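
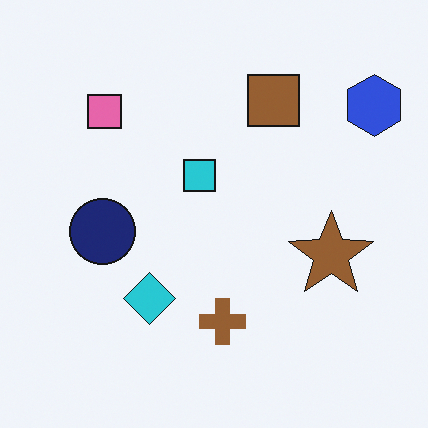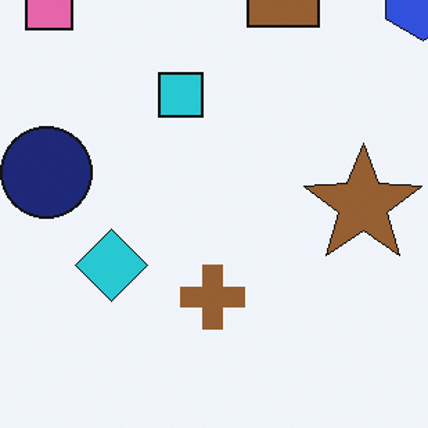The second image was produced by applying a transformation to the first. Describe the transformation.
This is the original image cropped slightly and scaled back up.

The visible shapes are larger and the field of view is narrower; shapes near the original edges may be partly or wholly outside the frame — a crop-and-rescale.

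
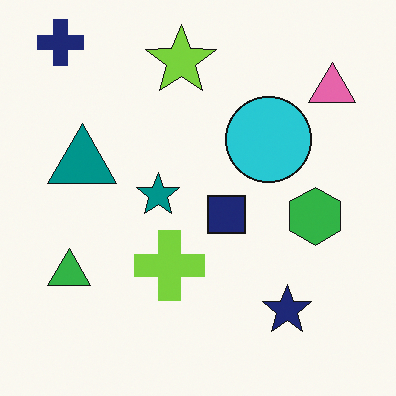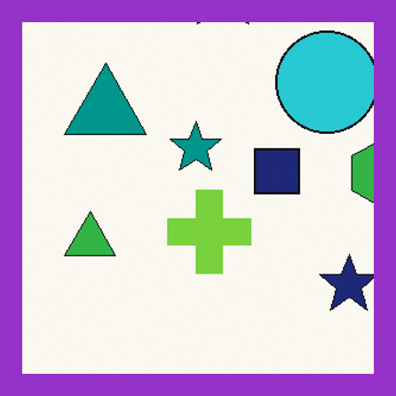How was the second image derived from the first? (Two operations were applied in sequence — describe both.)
Cropped to a modestly smaller region and rescaled, then framed with a purple border.

The visible shapes are larger and the field of view is narrower; shapes near the original edges may be partly or wholly outside the frame — a crop-and-rescale. A solid purple frame runs around the edge of the second image, with the content slightly shrunk inside it.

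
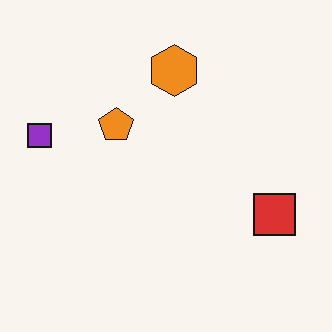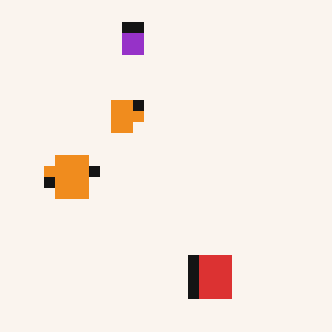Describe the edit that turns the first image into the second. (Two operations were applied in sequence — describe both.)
This is the original image transposed (reflected across the top-left ↔ bottom-right diagonal), then coarsely pixelated.

Shapes have swapped their row and column positions — what was in the top-right is now in the bottom-left — a diagonal reflection. Shapes are reduced to large square blocks; fine edges and outlines are lost — a downscale-then-upscale (mosaic) effect.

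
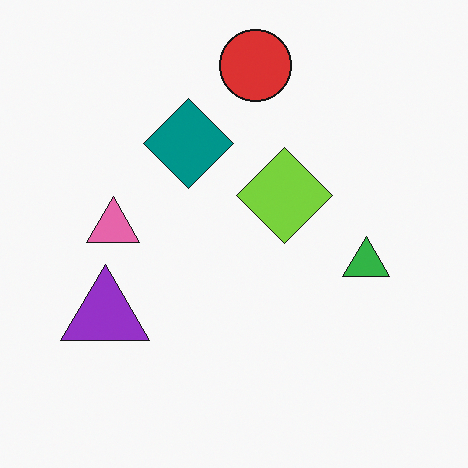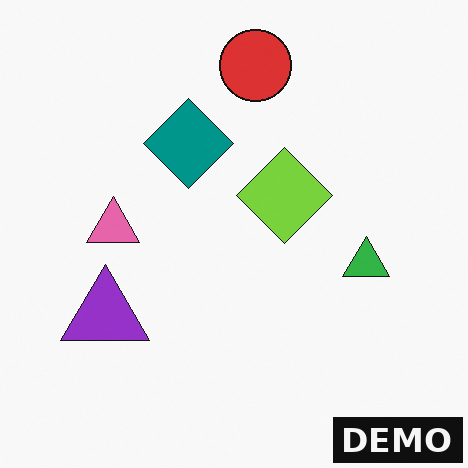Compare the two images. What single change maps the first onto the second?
The image was watermarked with the text "DEMO" in the lower-right corner.

A dark label reading "DEMO" appears in the lower-right corner.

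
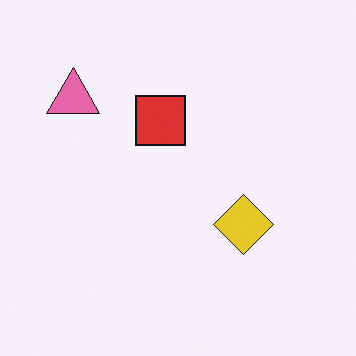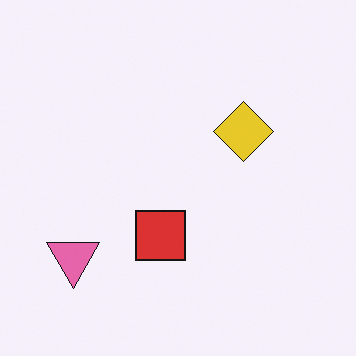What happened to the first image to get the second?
The second image is the first flipped vertically (top ↔ bottom).

The pink triangle is in the top-left of the first image and the bottom-left of the second — shapes on opposite sides of the horizontal midline have swapped in a mirror flip.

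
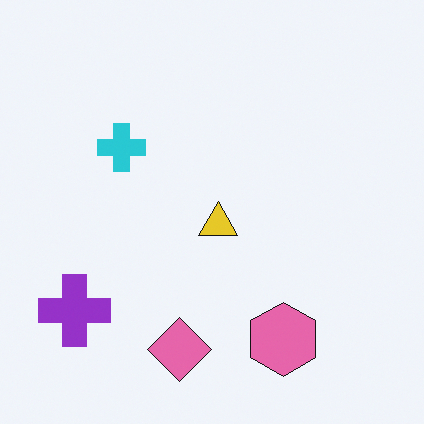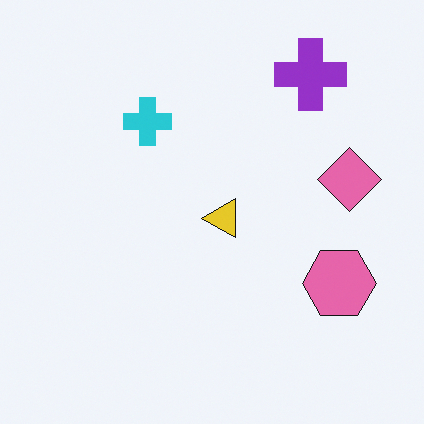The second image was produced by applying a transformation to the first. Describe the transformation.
It was transposed (reflected across the top-left ↔ bottom-right diagonal).

Shapes have swapped their row and column positions — what was in the top-right is now in the bottom-left — a diagonal reflection.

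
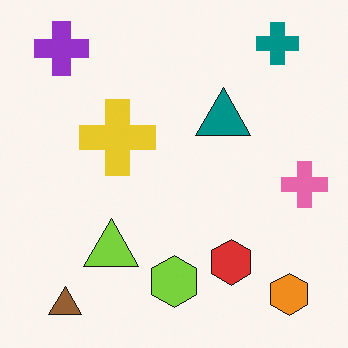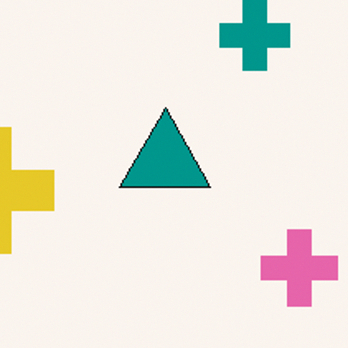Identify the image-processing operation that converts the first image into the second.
The image was cropped to a noticeably smaller region and rescaled.

The visible shapes are larger and the field of view is narrower; shapes near the original edges may be partly or wholly outside the frame — a crop-and-rescale.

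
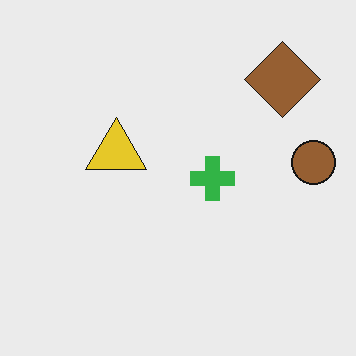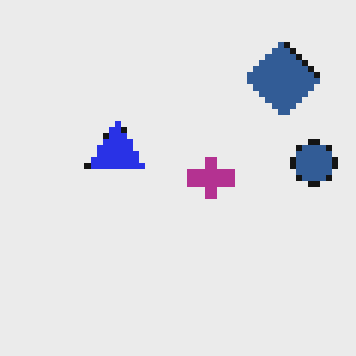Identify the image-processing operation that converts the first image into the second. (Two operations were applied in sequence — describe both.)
It was hue-shifted by a large amount, then moderately pixelated.

Every shape's color has rotated by the same amount around the hue wheel — a uniform hue shift. Shapes are reduced to large square blocks; fine edges and outlines are lost — a downscale-then-upscale (mosaic) effect.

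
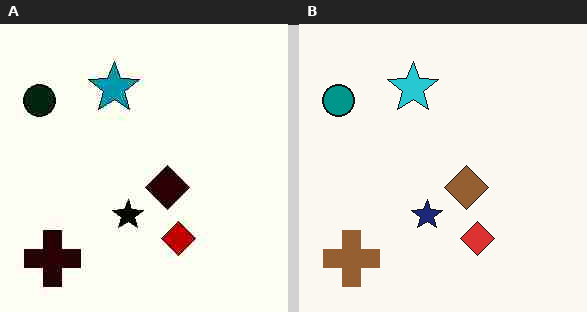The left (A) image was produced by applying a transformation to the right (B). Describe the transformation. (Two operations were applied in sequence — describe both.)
It was boosted in contrast, then heavily JPEG-compressed with obvious blocking artifacts.

Tones are pushed away from mid-grey across the whole image — a global contrast change. Blocky 8×8 compression artifacts appear around shape edges and the flat background shows ringing — characteristic JPEG degradation.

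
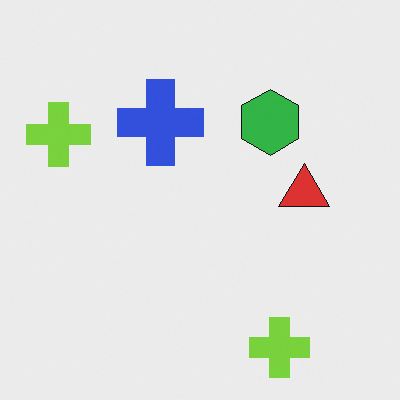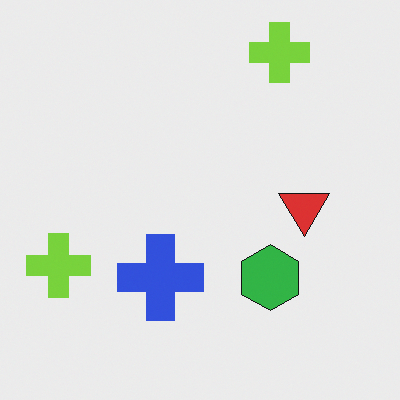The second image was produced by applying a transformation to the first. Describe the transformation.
It was flipped vertically (top ↔ bottom).

The green hexagon is in the top-right of the first image and the bottom-right of the second — shapes on opposite sides of the horizontal midline have swapped in a mirror flip.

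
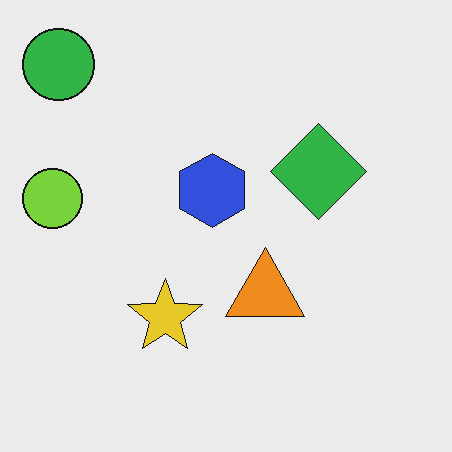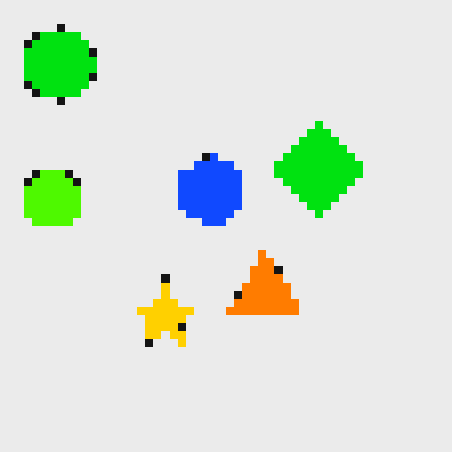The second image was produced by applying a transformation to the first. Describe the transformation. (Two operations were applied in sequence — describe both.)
The transformation is: moderately pixelated, then made much more vivid (saturation change).

Shapes are reduced to large square blocks; fine edges and outlines are lost — a downscale-then-upscale (mosaic) effect. All colors are more vivid — a global saturation change.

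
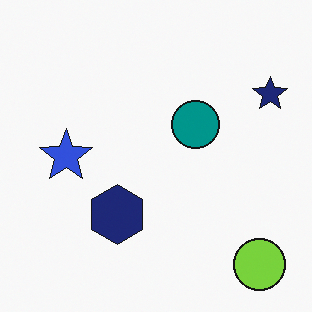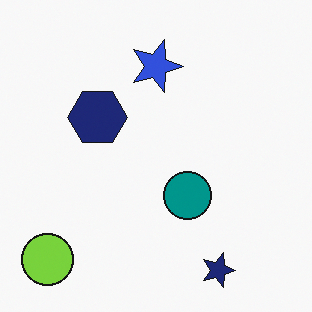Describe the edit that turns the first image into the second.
The image was rotated 90° clockwise.

The lime circle sits in the bottom-right of the first image and the bottom-left of the second — consistent with a whole-image 90° clockwise rotation.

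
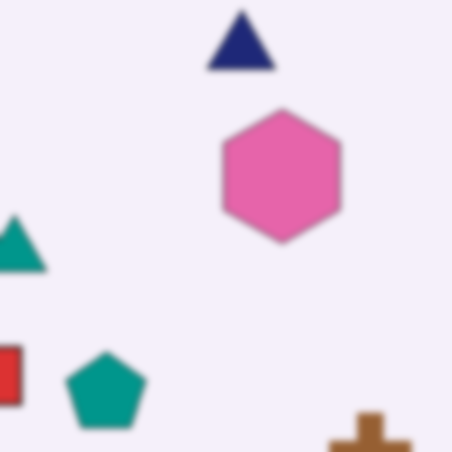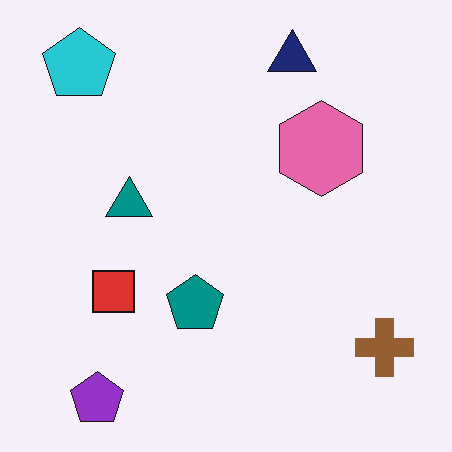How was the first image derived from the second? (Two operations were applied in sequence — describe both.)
It was cropped slightly and scaled back up, then noticeably gaussian-blurred.

The visible shapes are larger and the field of view is narrower; shapes near the original edges may be partly or wholly outside the frame — a crop-and-rescale. Shape edges and outlines are uniformly softened across the whole image.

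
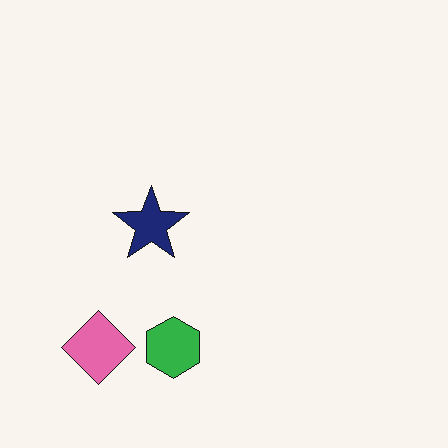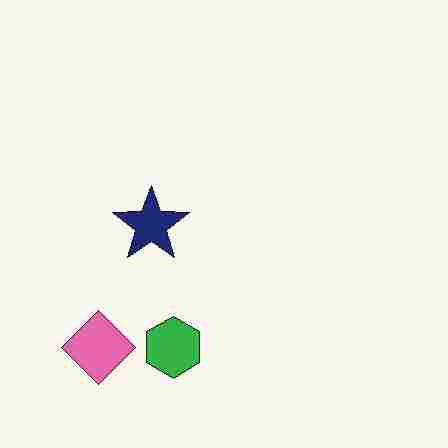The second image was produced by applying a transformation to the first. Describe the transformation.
This is the original image degraded with heavy JPEG compression.

Blocky 8×8 compression artifacts appear around shape edges and the flat background shows ringing — characteristic JPEG degradation.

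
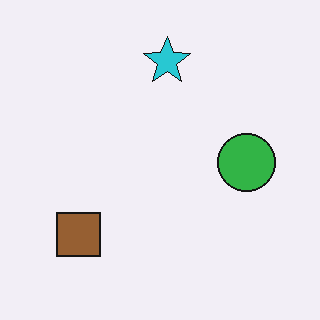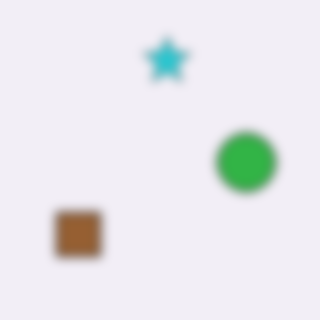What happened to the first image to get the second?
Strongly gaussian-blurred.

Shape edges and outlines are uniformly softened across the whole image.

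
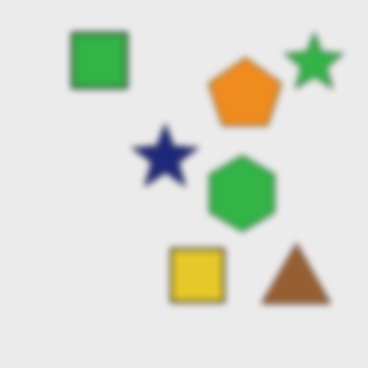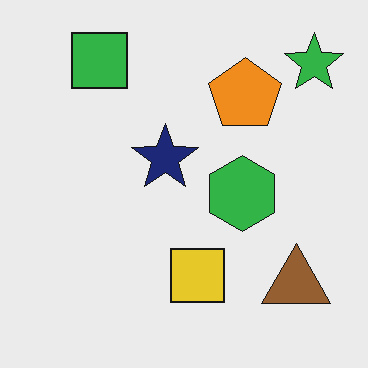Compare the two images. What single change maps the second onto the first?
The transformation is: noticeably gaussian-blurred.

Shape edges and outlines are uniformly softened across the whole image.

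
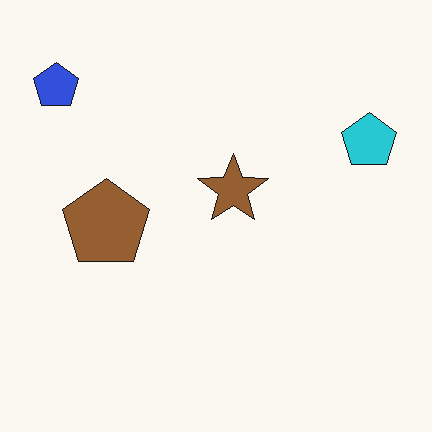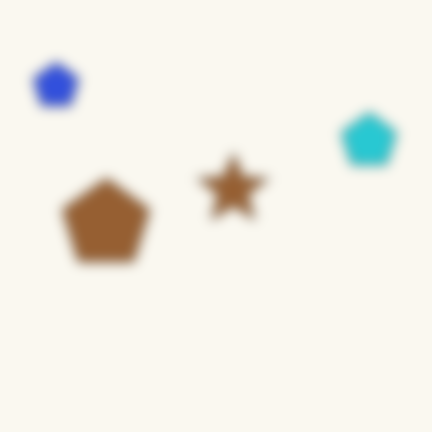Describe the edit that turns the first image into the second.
The image was strongly gaussian-blurred.

Shape edges and outlines are uniformly softened across the whole image.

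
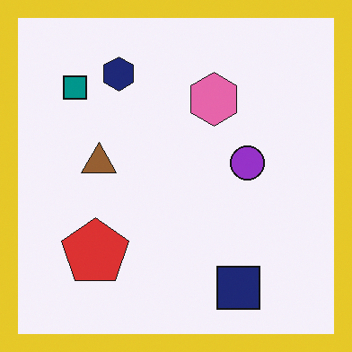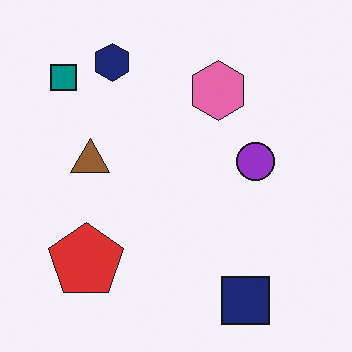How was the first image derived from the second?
It was framed with a yellow border.

A solid yellow frame runs around the edge of the first image, with the content slightly shrunk inside it.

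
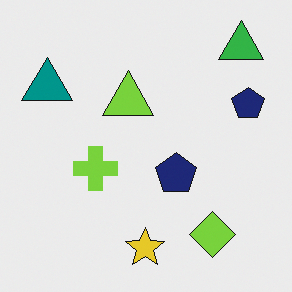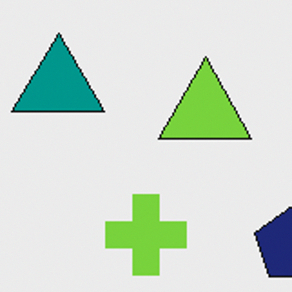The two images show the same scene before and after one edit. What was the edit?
It was cropped tightly and scaled back up.

The visible shapes are larger and the field of view is narrower; shapes near the original edges may be partly or wholly outside the frame — a crop-and-rescale.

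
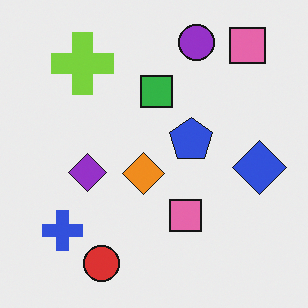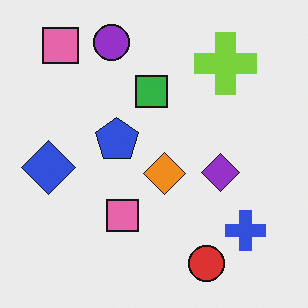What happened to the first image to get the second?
This is the original image flipped horizontally (left ↔ right).

The blue diamond is in the right of the first image and the left of the second — shapes on opposite sides of the vertical midline have swapped in a mirror flip.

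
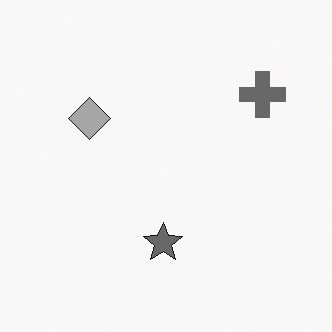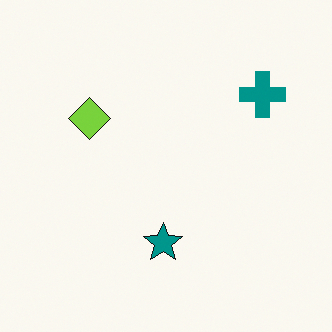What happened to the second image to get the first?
The image was converted to grayscale.

All color is removed — every shape is now a shade of grey.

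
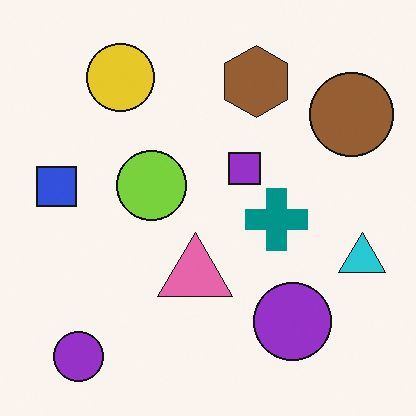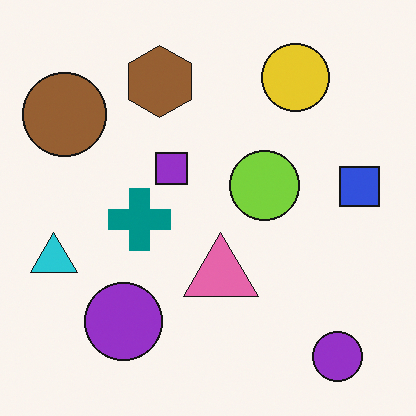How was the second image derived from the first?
The transformation is: flipped horizontally (left ↔ right).

The cyan triangle is in the right of the first image and the left of the second — shapes on opposite sides of the vertical midline have swapped in a mirror flip.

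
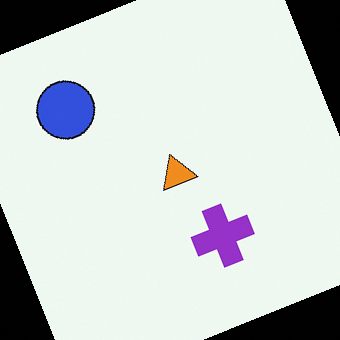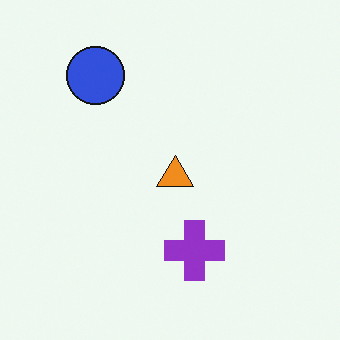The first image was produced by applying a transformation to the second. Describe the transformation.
Rotated counter-clockwise by a moderate amount.

Every shape is tilted by the same angle and the image corners show triangular fill wedges — a whole-image rotation by a non-right angle.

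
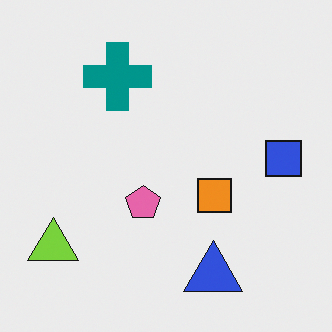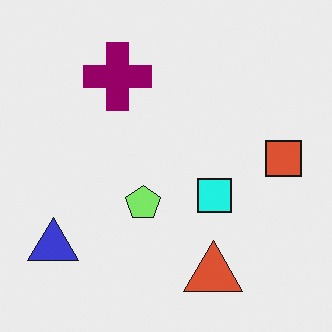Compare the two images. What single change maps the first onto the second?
This is the original image hue-shifted through roughly a third of the color wheel.

Every shape's color has rotated by the same amount around the hue wheel — a uniform hue shift.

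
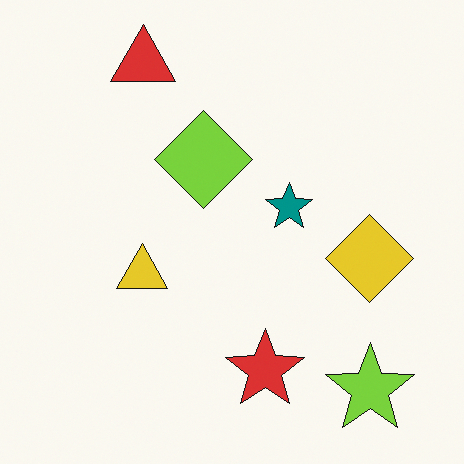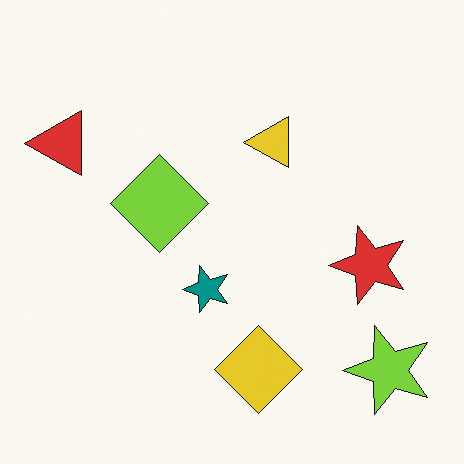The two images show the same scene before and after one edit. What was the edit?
Transposed (reflected across the top-left ↔ bottom-right diagonal).

Shapes have swapped their row and column positions — what was in the top-right is now in the bottom-left — a diagonal reflection.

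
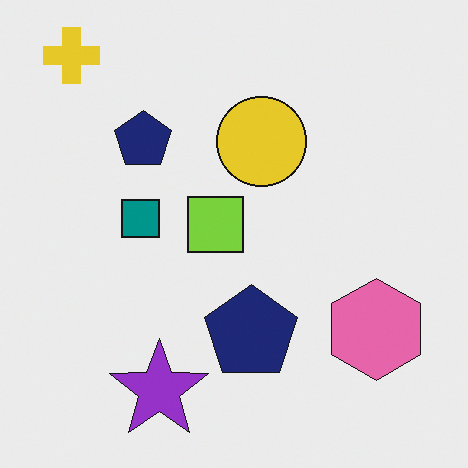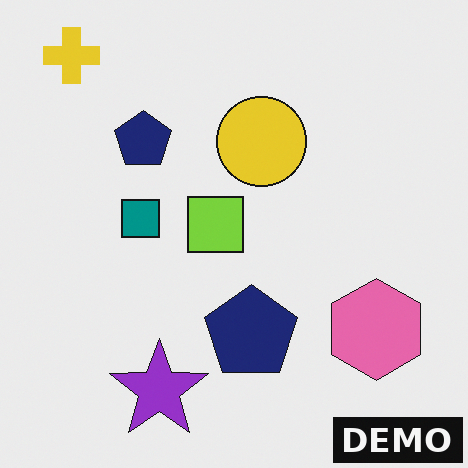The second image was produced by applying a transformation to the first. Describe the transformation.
The transformation is: watermarked with the text "DEMO" in the lower-right corner.

A dark label reading "DEMO" appears in the lower-right corner.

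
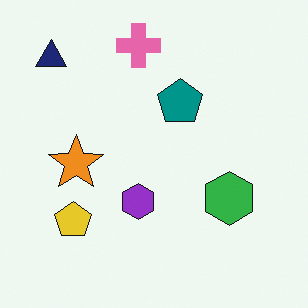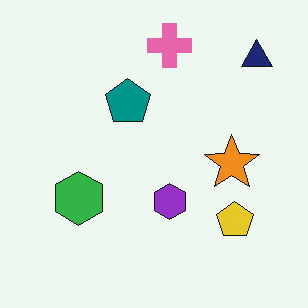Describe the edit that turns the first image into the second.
It was flipped horizontally (left ↔ right).

The navy triangle is in the top-left of the first image and the top-right of the second — shapes on opposite sides of the vertical midline have swapped in a mirror flip.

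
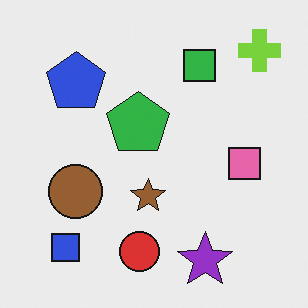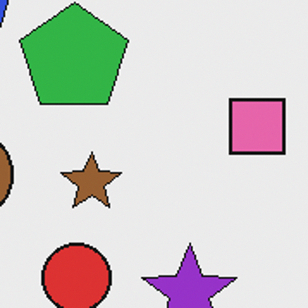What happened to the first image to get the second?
This is the original image cropped to a noticeably smaller region and rescaled.

The visible shapes are larger and the field of view is narrower; shapes near the original edges may be partly or wholly outside the frame — a crop-and-rescale.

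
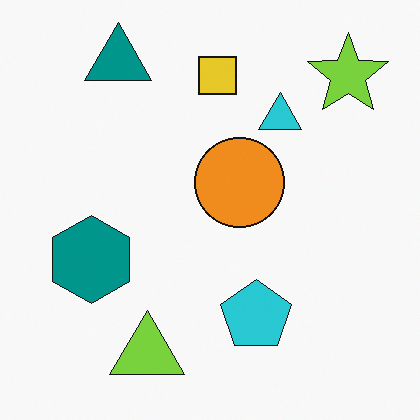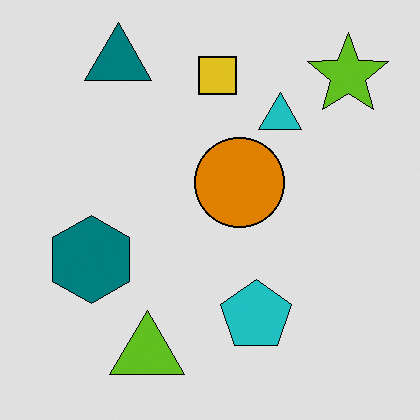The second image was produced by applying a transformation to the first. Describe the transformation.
The second image is the first posterized to a reduced palette.

Each flat color has snapped to a coarser quantized level — most visibly, the near-white background has dropped to a flat grey.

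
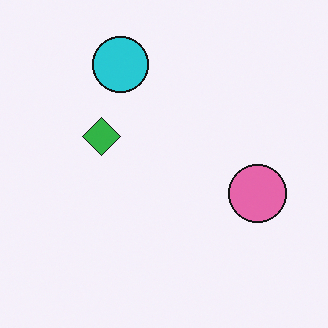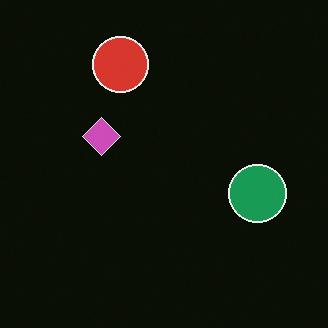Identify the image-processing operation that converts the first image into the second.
This is the original image color-inverted (negative).

The light background has become dark and every shape's color is its complement — a photographic negative.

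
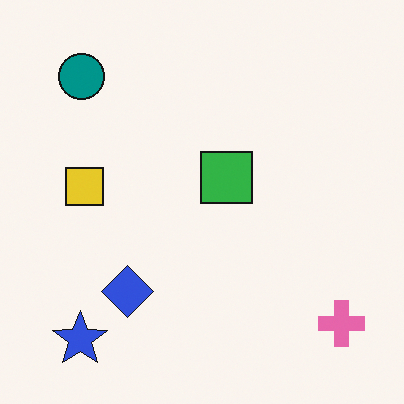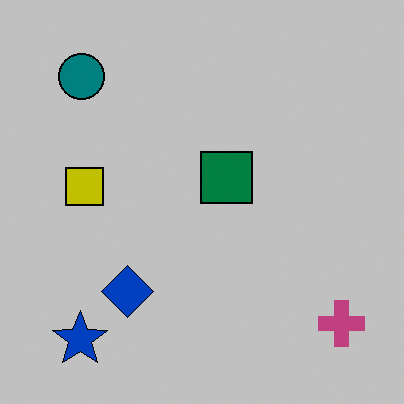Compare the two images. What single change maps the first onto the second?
The transformation is: heavily posterized to just a handful of flat colors.

Each flat color has snapped to a coarser quantized level — most visibly, the near-white background has dropped to a flat grey.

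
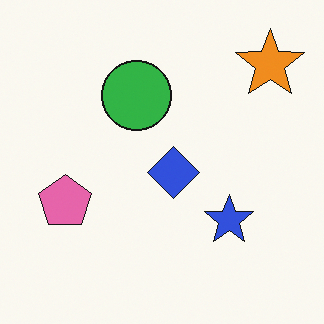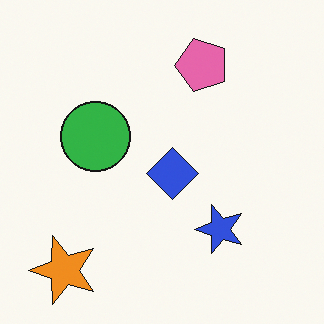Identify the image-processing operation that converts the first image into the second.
This is the original image transposed (reflected across the top-left ↔ bottom-right diagonal).

Shapes have swapped their row and column positions — what was in the top-right is now in the bottom-left — a diagonal reflection.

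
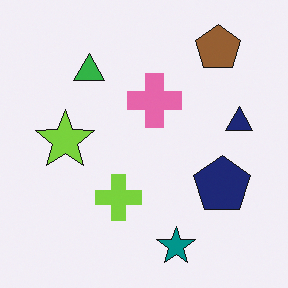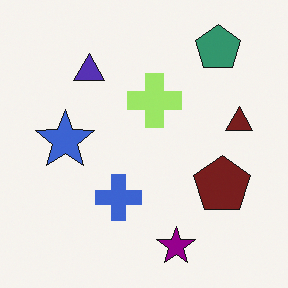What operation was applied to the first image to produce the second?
It was hue-shifted by a moderate amount.

Every shape's color has rotated by the same amount around the hue wheel — a uniform hue shift.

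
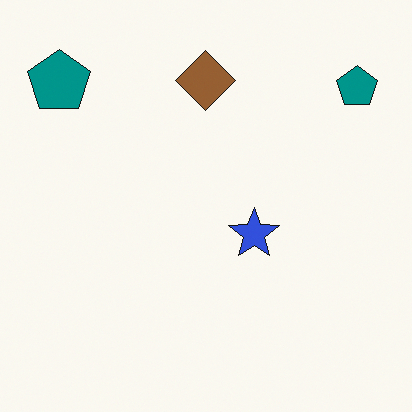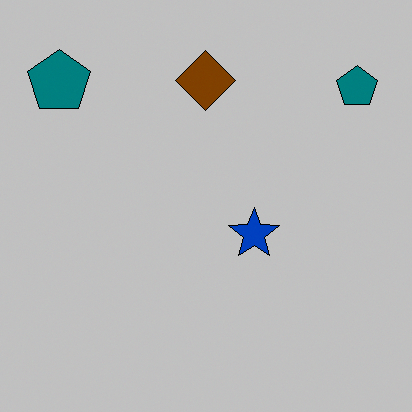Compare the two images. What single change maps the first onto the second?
The second image is the first heavily posterized to just a handful of flat colors.

Each flat color has snapped to a coarser quantized level — most visibly, the near-white background has dropped to a flat grey.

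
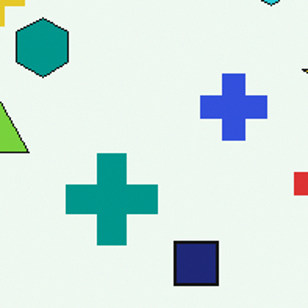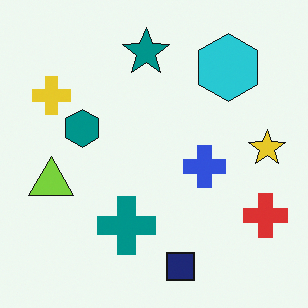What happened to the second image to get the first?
The first image is the second cropped slightly and scaled back up.

The visible shapes are larger and the field of view is narrower; shapes near the original edges may be partly or wholly outside the frame — a crop-and-rescale.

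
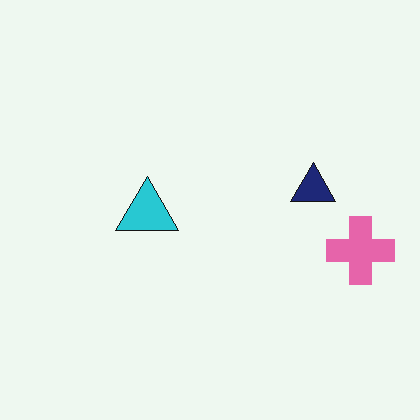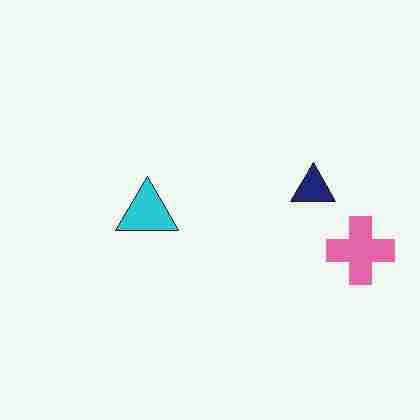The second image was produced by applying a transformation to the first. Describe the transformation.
The image was heavily JPEG-compressed with obvious blocking artifacts.

Blocky 8×8 compression artifacts appear around shape edges and the flat background shows ringing — characteristic JPEG degradation.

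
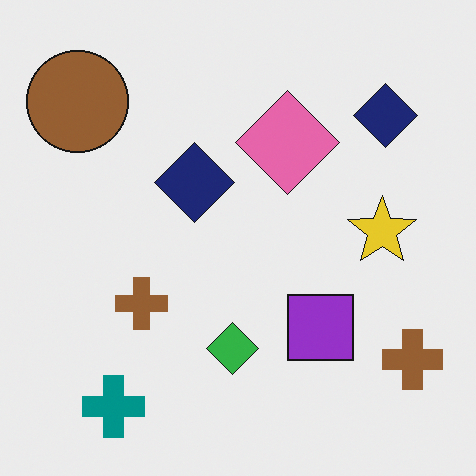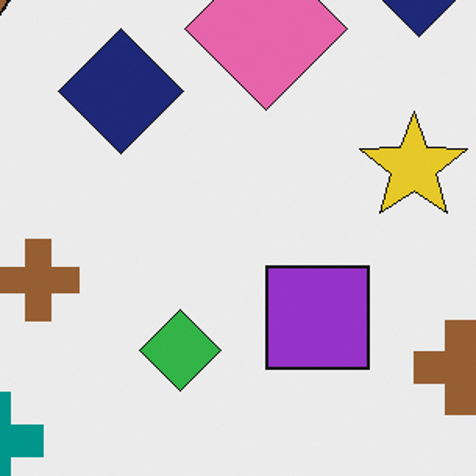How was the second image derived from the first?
The transformation is: cropped slightly and scaled back up.

The visible shapes are larger and the field of view is narrower; shapes near the original edges may be partly or wholly outside the frame — a crop-and-rescale.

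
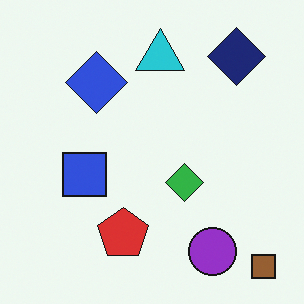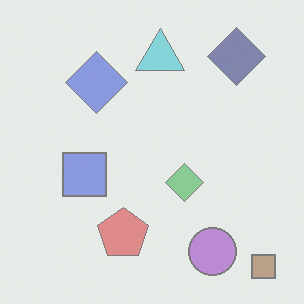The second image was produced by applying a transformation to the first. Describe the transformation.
Given much lower contrast.

Tones are pushed toward mid-grey across the whole image — a global contrast change.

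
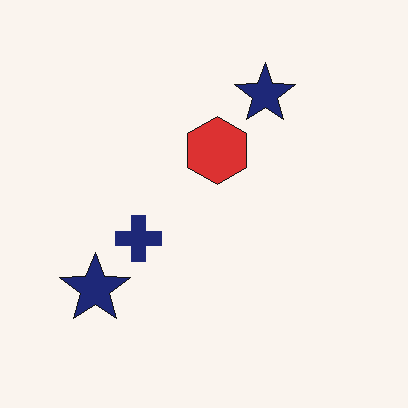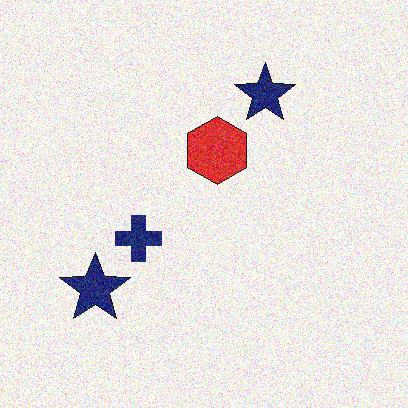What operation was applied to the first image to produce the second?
The second image is the first degraded with moderate additive noise.

Random speckle covers the whole image, including the flat background.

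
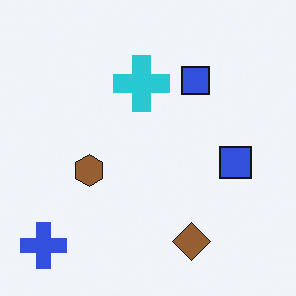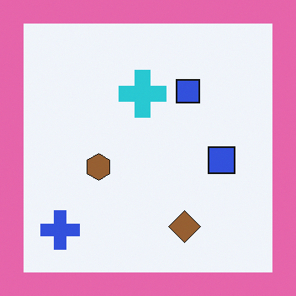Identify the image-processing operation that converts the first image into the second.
Framed with a pink border.

A solid pink frame runs around the edge of the second image, with the content slightly shrunk inside it.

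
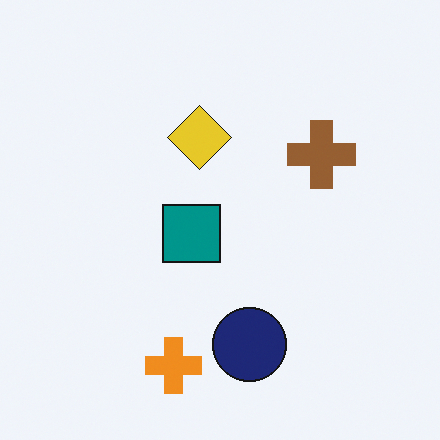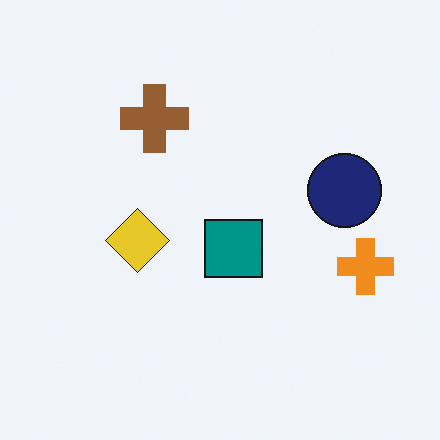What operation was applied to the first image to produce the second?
The image was rotated 90° counter-clockwise.

The orange cross sits in the bottom of the first image and the right of the second — consistent with a whole-image 90° counter-clockwise rotation.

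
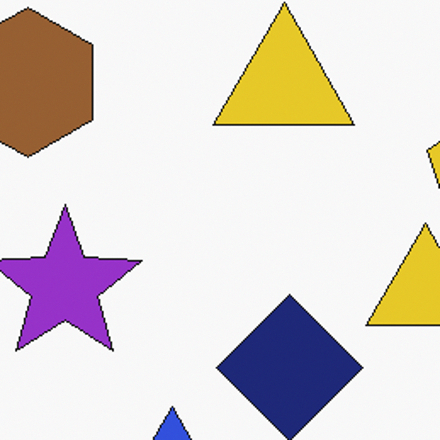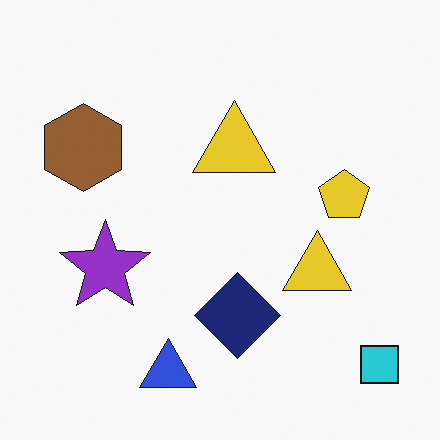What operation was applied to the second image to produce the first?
The transformation is: cropped to a noticeably smaller region and rescaled.

The visible shapes are larger and the field of view is narrower; shapes near the original edges may be partly or wholly outside the frame — a crop-and-rescale.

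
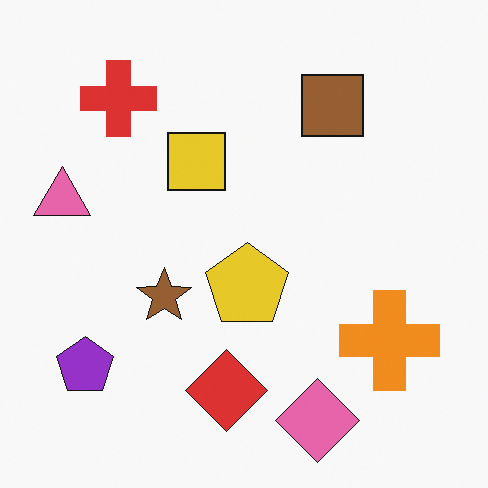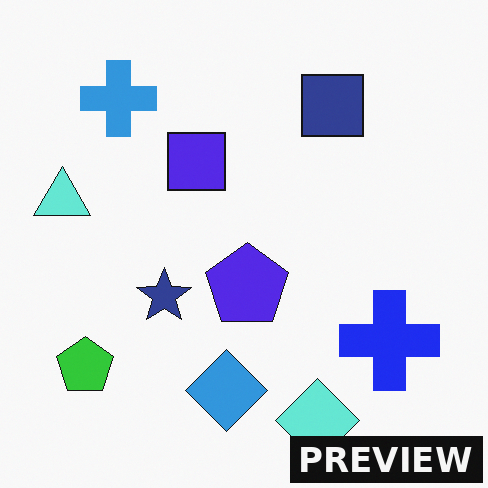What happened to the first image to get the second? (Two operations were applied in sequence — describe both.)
Hue-shifted through roughly half the color wheel, then watermarked with the text "PREVIEW" in the lower-right corner.

Every shape's color has rotated by the same amount around the hue wheel — a uniform hue shift. A dark label reading "PREVIEW" appears in the lower-right corner.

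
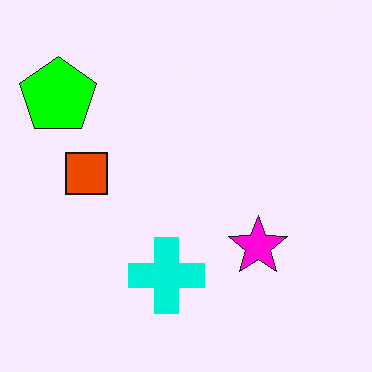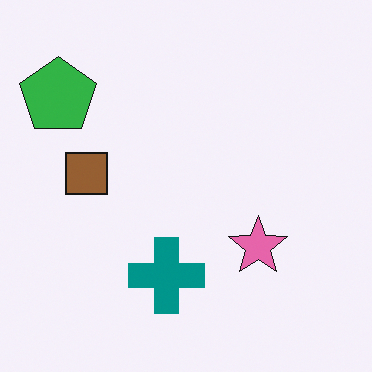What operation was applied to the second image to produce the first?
The image was made much more vivid (saturation change).

All colors are more vivid — a global saturation change.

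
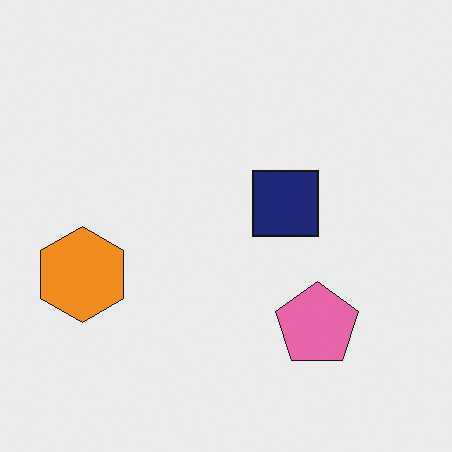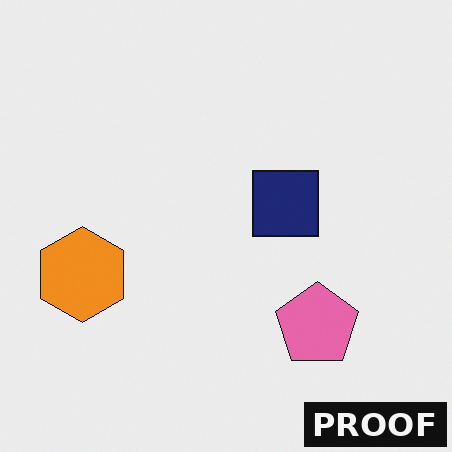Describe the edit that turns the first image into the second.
The transformation is: watermarked with the text "PROOF" in the lower-right corner.

A dark label reading "PROOF" appears in the lower-right corner.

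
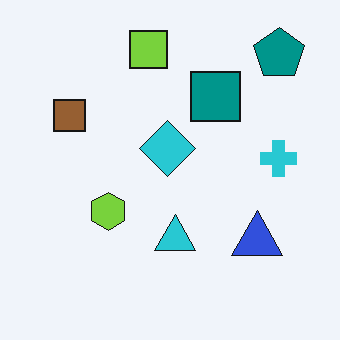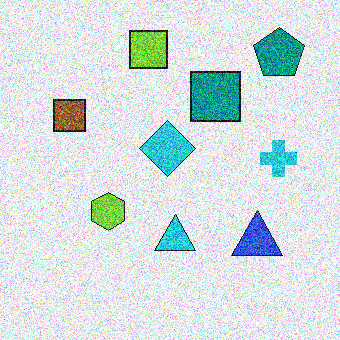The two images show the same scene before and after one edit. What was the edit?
This is the original image degraded with a thick layer of grain.

Random speckle covers the whole image, including the flat background.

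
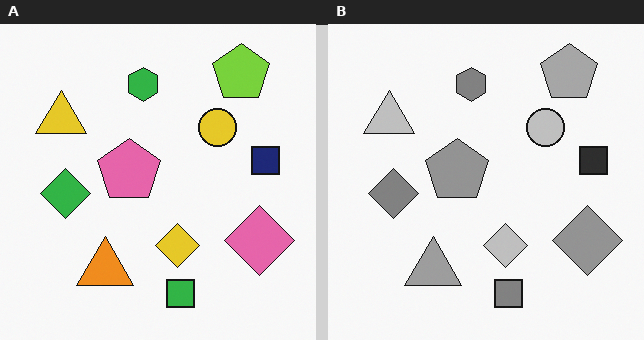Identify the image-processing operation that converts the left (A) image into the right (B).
It was converted to grayscale.

All color is removed — every shape is now a shade of grey.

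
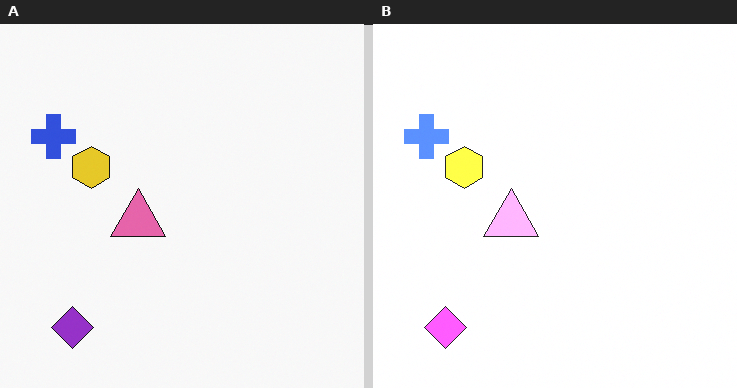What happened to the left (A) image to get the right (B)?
The transformation is: noticeably brightened.

Every pixel — background and shapes alike — is uniformly brightened.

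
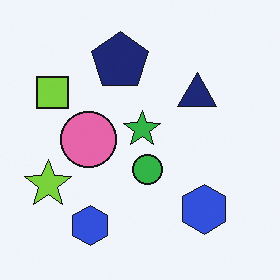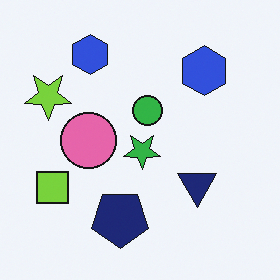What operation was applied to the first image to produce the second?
The second image is the first flipped vertically (top ↔ bottom).

The navy pentagon is in the top of the first image and the bottom of the second — shapes on opposite sides of the horizontal midline have swapped in a mirror flip.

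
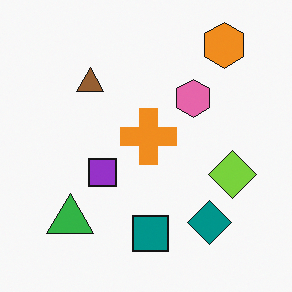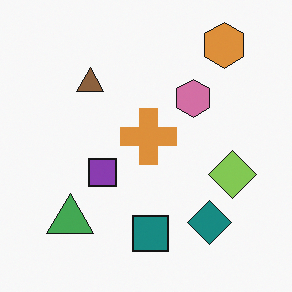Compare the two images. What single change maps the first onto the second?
The second image is the first slightly desaturated.

All colors are more muted and greyish — a global saturation change.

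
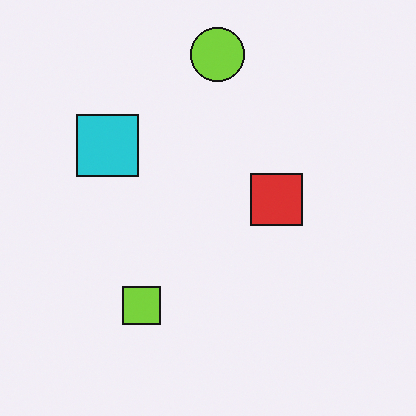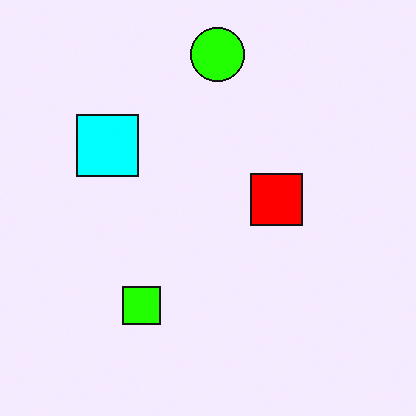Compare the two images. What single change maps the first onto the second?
The image was made much more vivid (saturation change).

All colors are more vivid — a global saturation change.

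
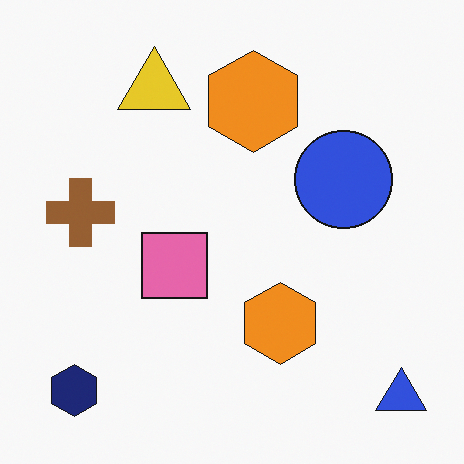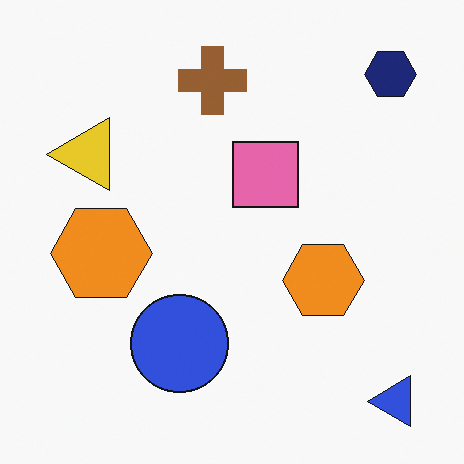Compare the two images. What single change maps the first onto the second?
The image was transposed (reflected across the top-left ↔ bottom-right diagonal).

Shapes have swapped their row and column positions — what was in the top-right is now in the bottom-left — a diagonal reflection.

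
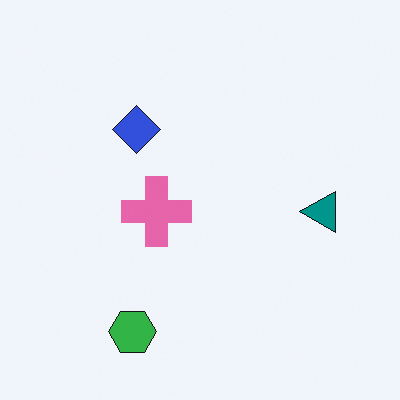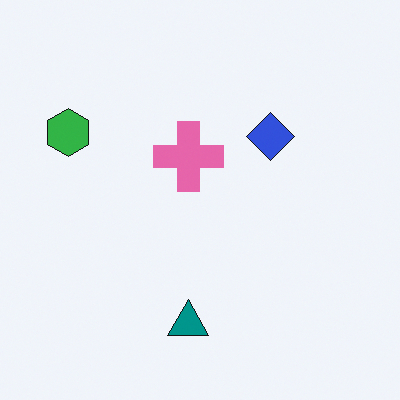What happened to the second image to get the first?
The image was rotated 90° counter-clockwise.

The green hexagon sits in the top-left of the second image and the bottom-left of the first — consistent with a whole-image 90° counter-clockwise rotation.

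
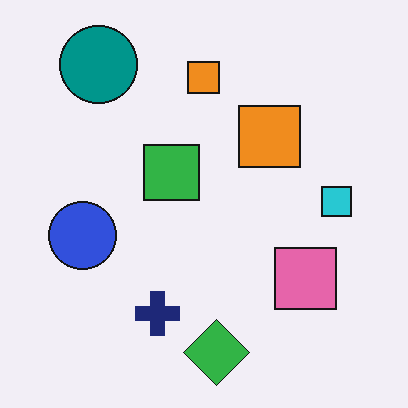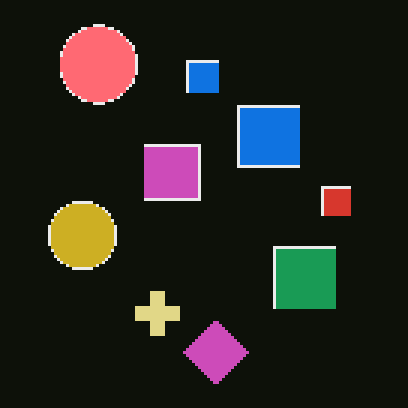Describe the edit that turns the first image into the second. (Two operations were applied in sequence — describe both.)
Mildly pixelated, then color-inverted (negative).

Shapes are reduced to large square blocks; fine edges and outlines are lost — a downscale-then-upscale (mosaic) effect. The light background has become dark and every shape's color is its complement — a photographic negative.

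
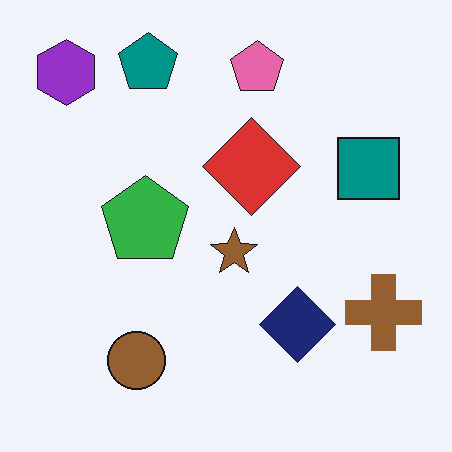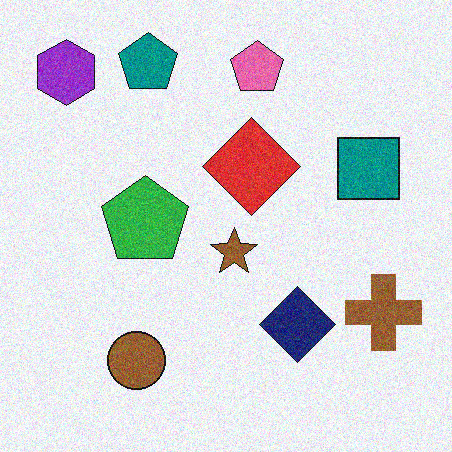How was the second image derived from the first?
The transformation is: degraded with visible gaussian noise.

Random speckle covers the whole image, including the flat background.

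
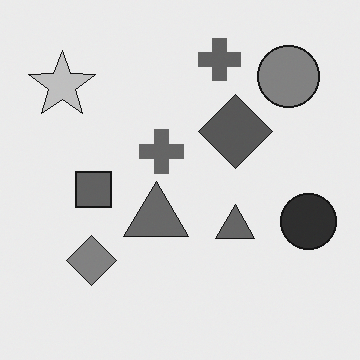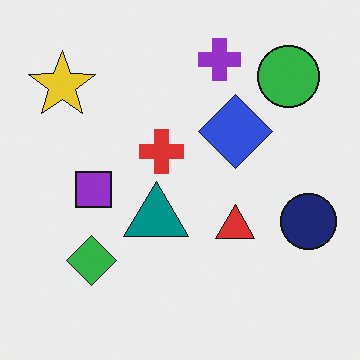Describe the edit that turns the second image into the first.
The first image is the second converted to grayscale.

All color is removed — every shape is now a shade of grey.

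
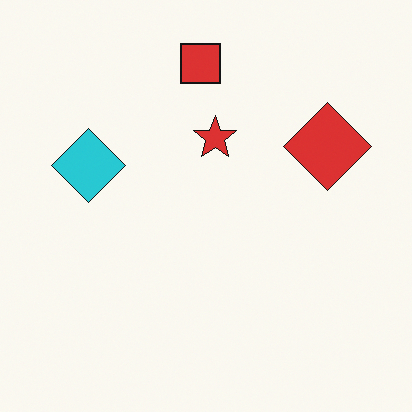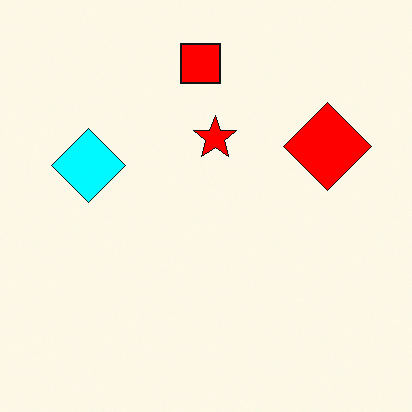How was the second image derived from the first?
This is the original image made much more vivid (saturation change).

All colors are more vivid — a global saturation change.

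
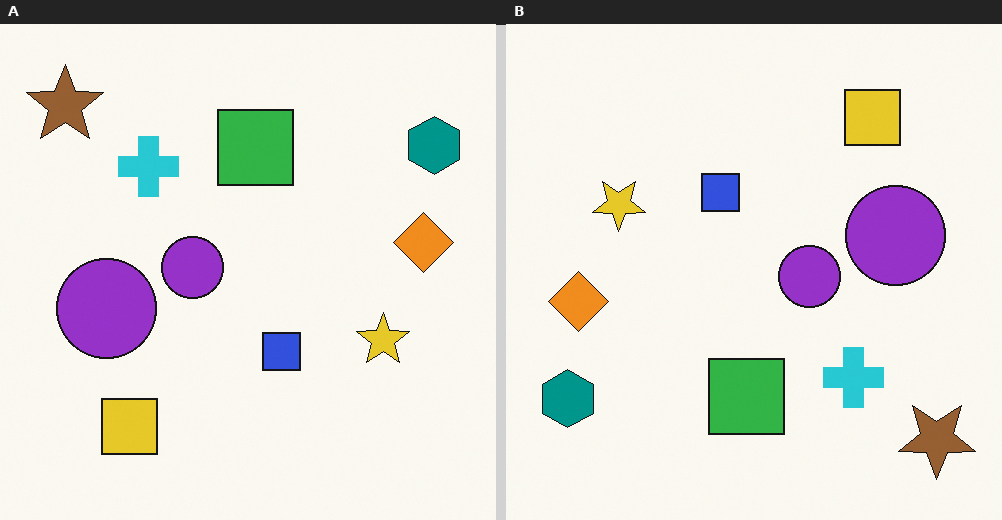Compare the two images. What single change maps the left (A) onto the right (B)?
The right (B) image is the left (A) rotated 180°.

The brown star sits in the top-left of the left (A) image and the bottom-right of the right (B) — consistent with a whole-image 180° rotation.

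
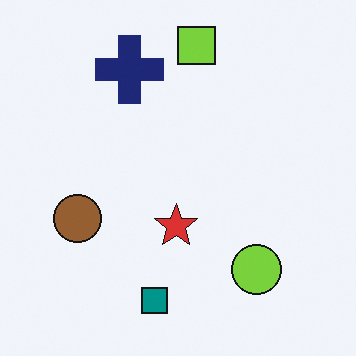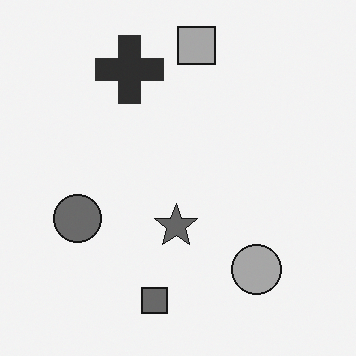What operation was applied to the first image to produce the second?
Converted to grayscale.

All color is removed — every shape is now a shade of grey.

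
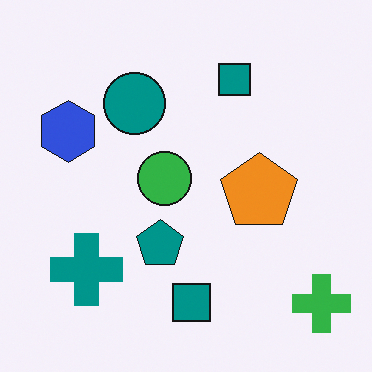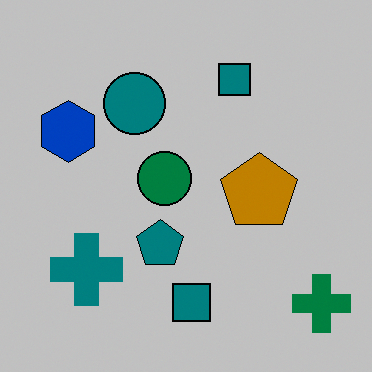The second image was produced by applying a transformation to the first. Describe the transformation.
The second image is the first heavily posterized to just a handful of flat colors.

Each flat color has snapped to a coarser quantized level — most visibly, the near-white background has dropped to a flat grey.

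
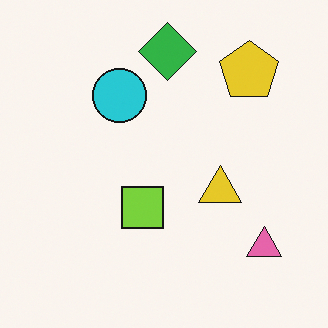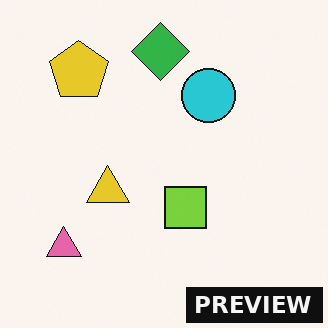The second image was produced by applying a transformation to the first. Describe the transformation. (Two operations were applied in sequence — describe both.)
Flipped horizontally (left ↔ right), then watermarked with the text "PREVIEW" in the lower-right corner.

The pink triangle is in the bottom-right of the first image and the bottom-left of the second — shapes on opposite sides of the vertical midline have swapped in a mirror flip. A dark label reading "PREVIEW" appears in the lower-right corner.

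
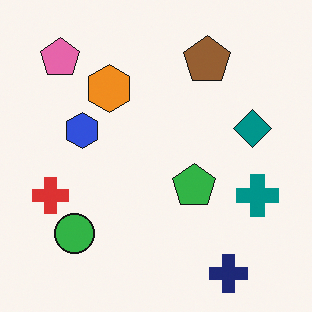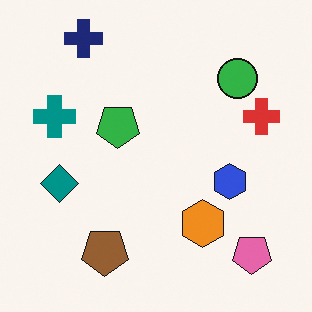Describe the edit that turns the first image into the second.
The second image is the first rotated 180°.

The navy cross sits in the bottom-right of the first image and the top-left of the second — consistent with a whole-image 180° rotation.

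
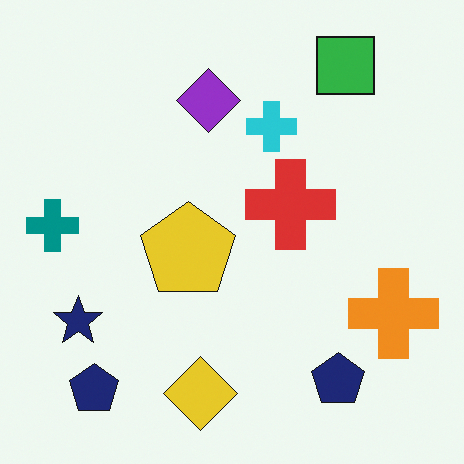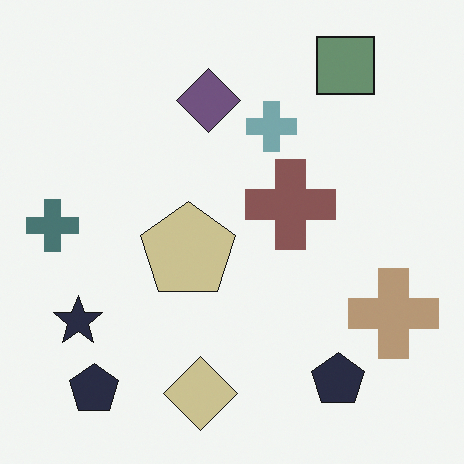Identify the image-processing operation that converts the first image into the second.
Made much more muted (saturation change).

All colors are more muted and greyish — a global saturation change.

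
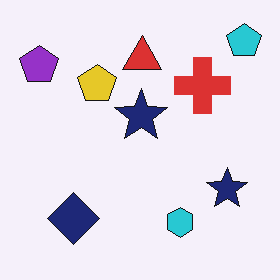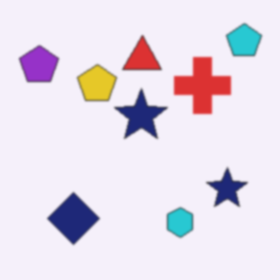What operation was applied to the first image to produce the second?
Lightly blurred.

Shape edges and outlines are uniformly softened across the whole image.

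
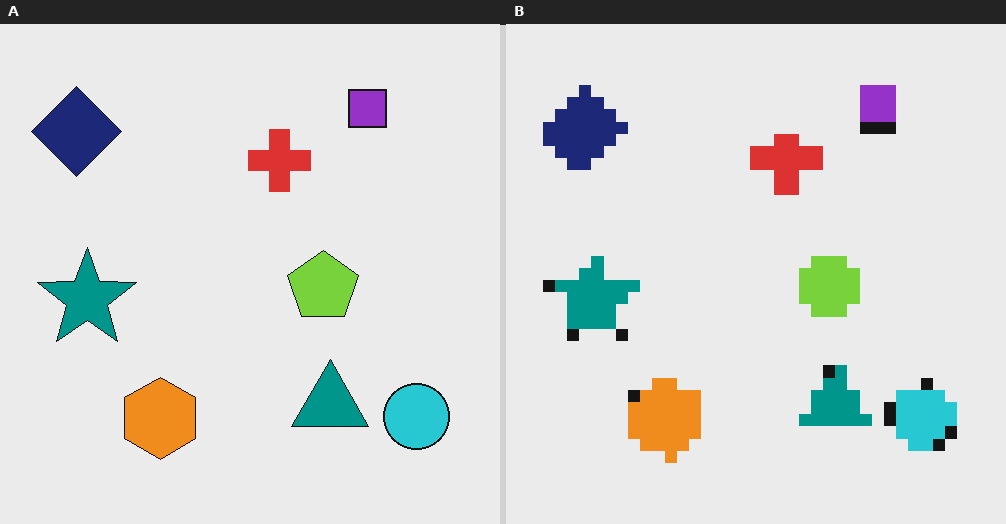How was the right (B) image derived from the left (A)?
The transformation is: coarsely pixelated.

Shapes are reduced to large square blocks; fine edges and outlines are lost — a downscale-then-upscale (mosaic) effect.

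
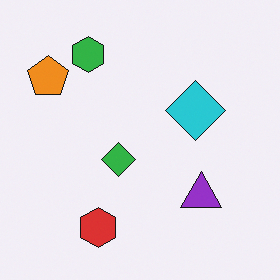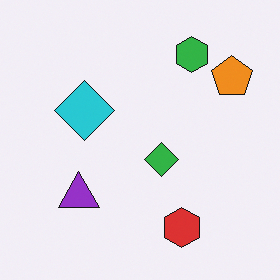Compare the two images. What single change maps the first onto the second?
This is the original image flipped horizontally (left ↔ right).

The orange pentagon is in the top-left of the first image and the top-right of the second — shapes on opposite sides of the vertical midline have swapped in a mirror flip.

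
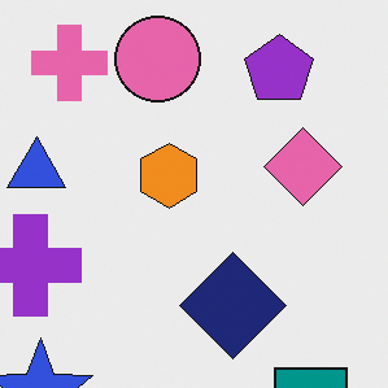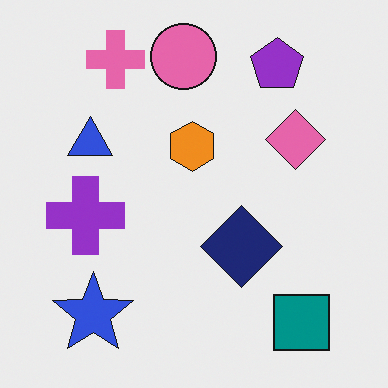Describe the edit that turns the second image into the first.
The image was cropped to a modestly smaller region and rescaled.

The visible shapes are larger and the field of view is narrower; shapes near the original edges may be partly or wholly outside the frame — a crop-and-rescale.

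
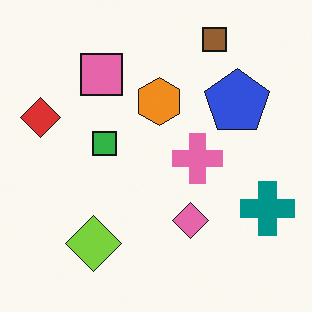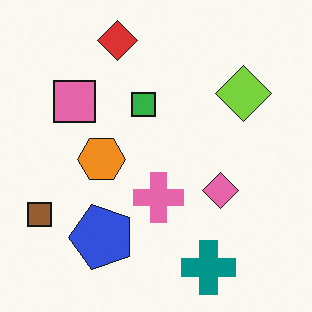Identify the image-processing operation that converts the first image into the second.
The image was transposed (reflected across the top-left ↔ bottom-right diagonal).

Shapes have swapped their row and column positions — what was in the top-right is now in the bottom-left — a diagonal reflection.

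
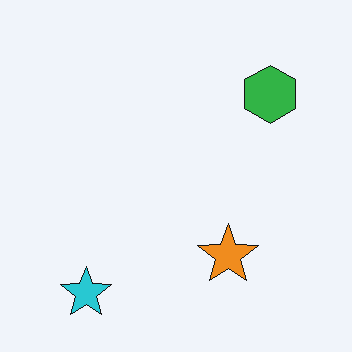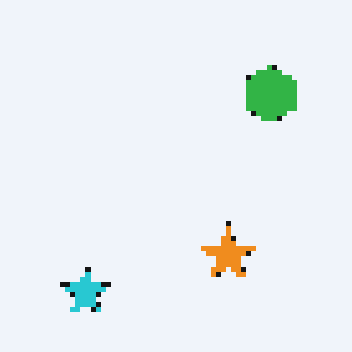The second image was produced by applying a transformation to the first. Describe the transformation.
Mildly pixelated.

Shapes are reduced to large square blocks; fine edges and outlines are lost — a downscale-then-upscale (mosaic) effect.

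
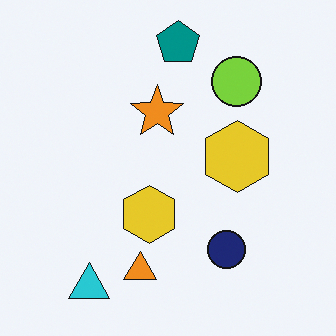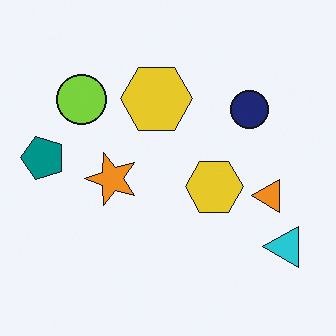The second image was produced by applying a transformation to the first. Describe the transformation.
The second image is the first rotated 90° counter-clockwise.

The cyan triangle sits in the bottom-left of the first image and the bottom-right of the second — consistent with a whole-image 90° counter-clockwise rotation.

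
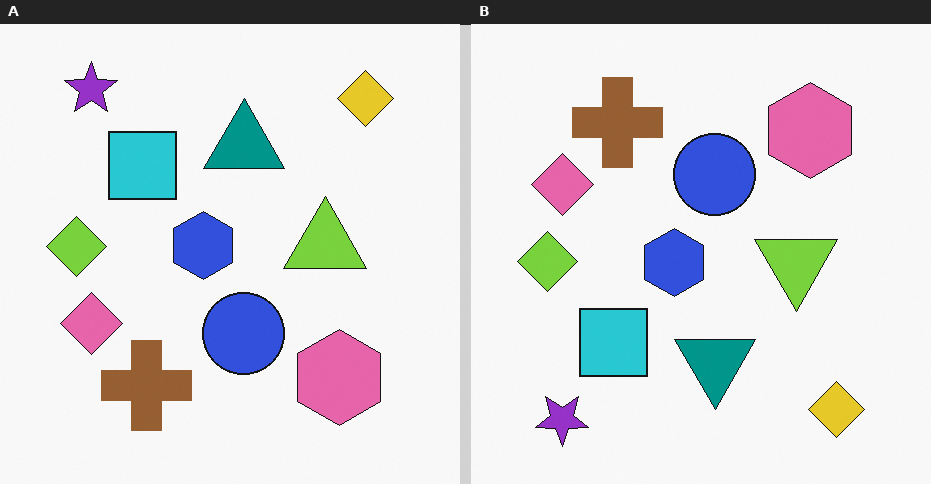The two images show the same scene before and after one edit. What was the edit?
It was flipped vertically (top ↔ bottom).

The purple star is in the top-left of the left (A) image and the bottom-left of the right (B) — shapes on opposite sides of the horizontal midline have swapped in a mirror flip.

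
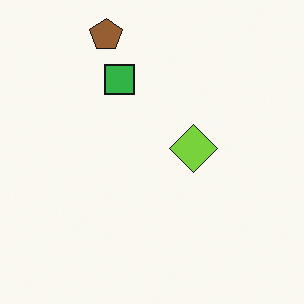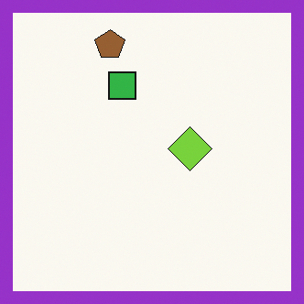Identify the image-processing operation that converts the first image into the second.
It was framed with a purple border.

A solid purple frame runs around the edge of the second image, with the content slightly shrunk inside it.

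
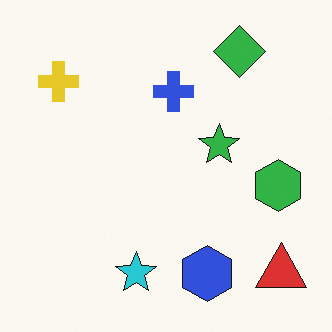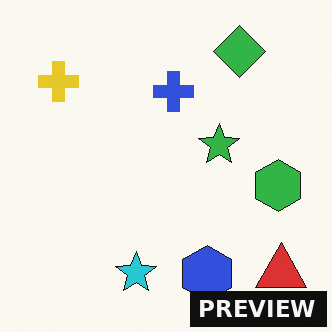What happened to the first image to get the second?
It was watermarked with the text "PREVIEW" in the lower-right corner.

A dark label reading "PREVIEW" appears in the lower-right corner.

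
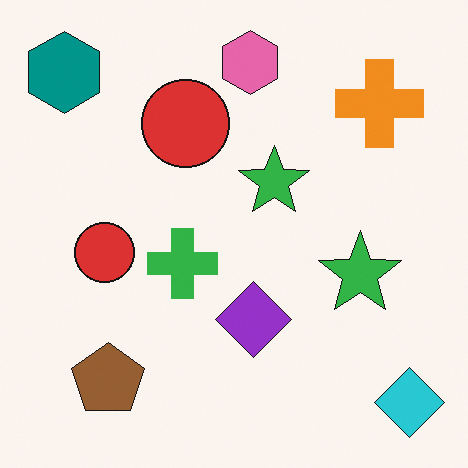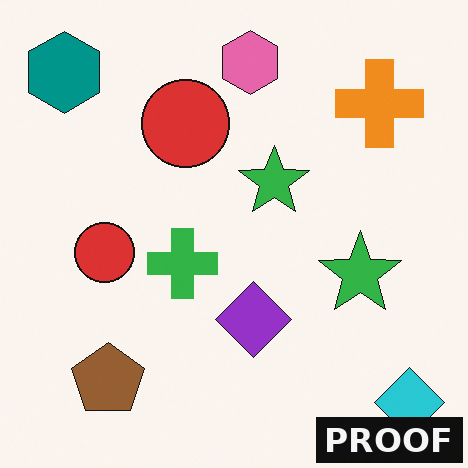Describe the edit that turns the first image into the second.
This is the original image watermarked with the text "PROOF" in the lower-right corner.

A dark label reading "PROOF" appears in the lower-right corner.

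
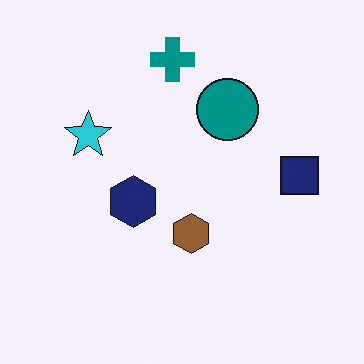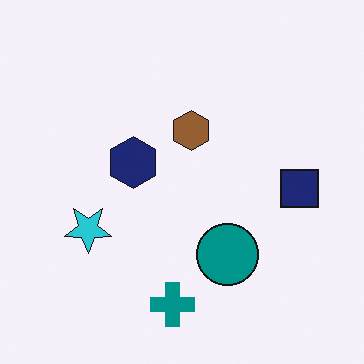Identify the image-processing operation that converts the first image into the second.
The transformation is: flipped vertically (top ↔ bottom).

The teal cross is in the top of the first image and the bottom of the second — shapes on opposite sides of the horizontal midline have swapped in a mirror flip.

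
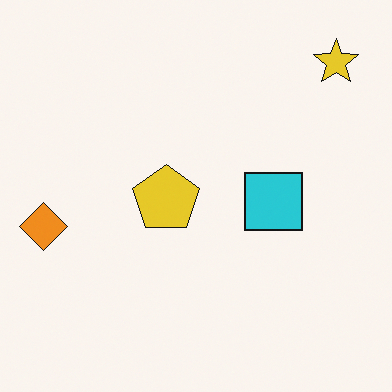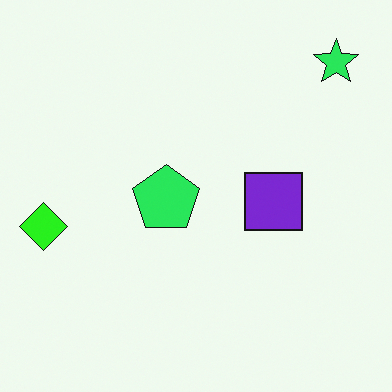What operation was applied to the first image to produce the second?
The transformation is: hue-shifted through roughly a third of the color wheel.

Every shape's color has rotated by the same amount around the hue wheel — a uniform hue shift.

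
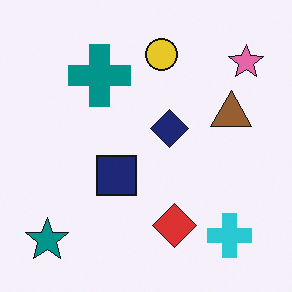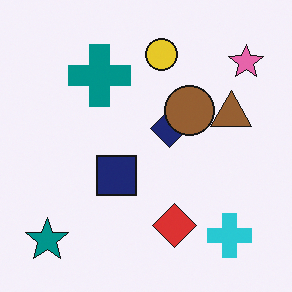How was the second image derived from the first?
Overlaid with an additional brown circle.

A brown circle appears in the second image that is absent from the first.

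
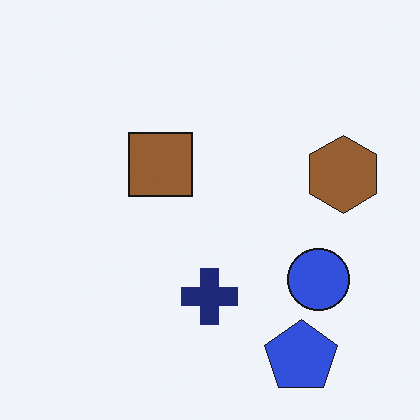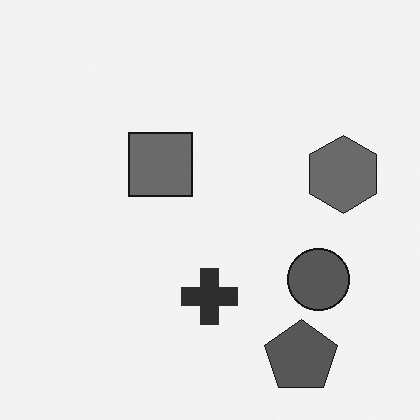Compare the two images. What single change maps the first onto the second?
This is the original image converted to grayscale.

All color is removed — every shape is now a shade of grey.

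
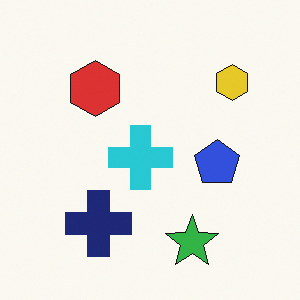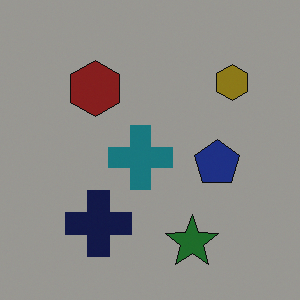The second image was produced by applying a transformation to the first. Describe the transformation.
The image was substantially darkened.

Every pixel — background and shapes alike — is uniformly darkened.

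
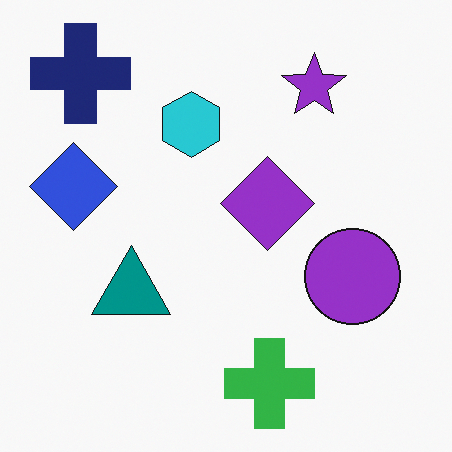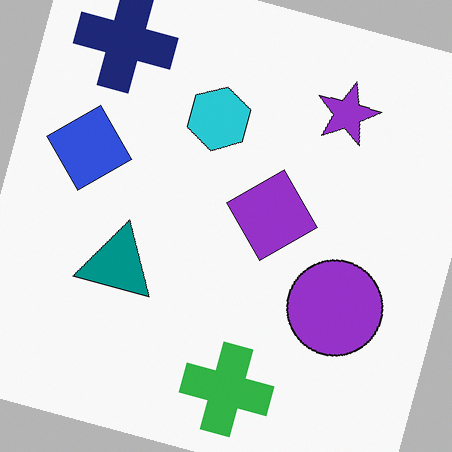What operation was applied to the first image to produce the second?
This is the original image rotated clockwise by a moderate amount.

Every shape is tilted by the same angle and the image corners show triangular fill wedges — a whole-image rotation by a non-right angle.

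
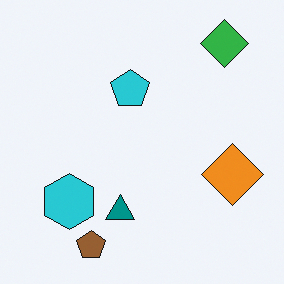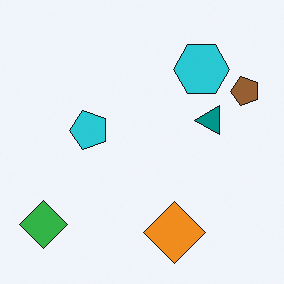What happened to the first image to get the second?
The transformation is: transposed (reflected across the top-left ↔ bottom-right diagonal).

Shapes have swapped their row and column positions — what was in the top-right is now in the bottom-left — a diagonal reflection.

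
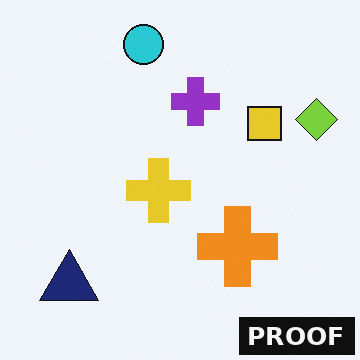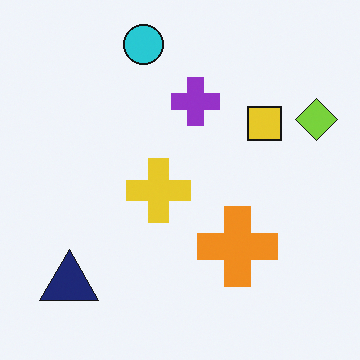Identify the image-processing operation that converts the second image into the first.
The transformation is: watermarked with the text "PROOF" in the lower-right corner.

A dark label reading "PROOF" appears in the lower-right corner.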